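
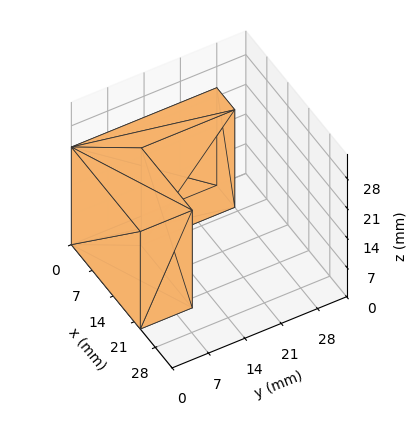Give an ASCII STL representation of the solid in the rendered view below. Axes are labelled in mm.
Reading the render: the shape is an L-shaped prism: outer 23 × 28 mm, arm thicknesses ≈ 10 mm (horizontal) and 6 mm (vertical), extruded 23 mm in z (dimensions read to the nearest mm from the axis ticks). For the STL, each face is triangulated and given an outward normal.

solid part
  facet normal 0.0000 0.0000 -1.0000
    outer loop
      vertex 23.00 10.00 0.00
      vertex 23.00 0.00 0.00
      vertex 0.00 0.00 0.00
    endloop
  endfacet
  facet normal 0.0000 0.0000 -1.0000
    outer loop
      vertex 6.00 10.00 0.00
      vertex 23.00 10.00 0.00
      vertex 0.00 0.00 0.00
    endloop
  endfacet
  facet normal 0.0000 0.0000 -1.0000
    outer loop
      vertex 6.00 28.00 0.00
      vertex 6.00 10.00 0.00
      vertex 0.00 0.00 0.00
    endloop
  endfacet
  facet normal 0.0000 0.0000 -1.0000
    outer loop
      vertex 0.00 28.00 0.00
      vertex 6.00 28.00 0.00
      vertex 0.00 0.00 0.00
    endloop
  endfacet
  facet normal 0.0000 0.0000 1.0000
    outer loop
      vertex 0.00 0.00 23.00
      vertex 23.00 0.00 23.00
      vertex 23.00 10.00 23.00
    endloop
  endfacet
  facet normal 0.0000 0.0000 1.0000
    outer loop
      vertex 0.00 0.00 23.00
      vertex 23.00 10.00 23.00
      vertex 6.00 10.00 23.00
    endloop
  endfacet
  facet normal 0.0000 0.0000 1.0000
    outer loop
      vertex 0.00 0.00 23.00
      vertex 6.00 10.00 23.00
      vertex 6.00 28.00 23.00
    endloop
  endfacet
  facet normal 0.0000 0.0000 1.0000
    outer loop
      vertex 0.00 0.00 23.00
      vertex 6.00 28.00 23.00
      vertex 0.00 28.00 23.00
    endloop
  endfacet
  facet normal 0.0000 -1.0000 0.0000
    outer loop
      vertex 0.00 0.00 0.00
      vertex 23.00 0.00 0.00
      vertex 23.00 0.00 23.00
    endloop
  endfacet
  facet normal 0.0000 -1.0000 0.0000
    outer loop
      vertex 0.00 0.00 0.00
      vertex 23.00 0.00 23.00
      vertex 0.00 0.00 23.00
    endloop
  endfacet
  facet normal 1.0000 0.0000 0.0000
    outer loop
      vertex 23.00 0.00 0.00
      vertex 23.00 10.00 0.00
      vertex 23.00 10.00 23.00
    endloop
  endfacet
  facet normal 1.0000 0.0000 0.0000
    outer loop
      vertex 23.00 0.00 0.00
      vertex 23.00 10.00 23.00
      vertex 23.00 0.00 23.00
    endloop
  endfacet
  facet normal 0.0000 1.0000 0.0000
    outer loop
      vertex 23.00 10.00 0.00
      vertex 6.00 10.00 0.00
      vertex 6.00 10.00 23.00
    endloop
  endfacet
  facet normal 0.0000 1.0000 0.0000
    outer loop
      vertex 23.00 10.00 0.00
      vertex 6.00 10.00 23.00
      vertex 23.00 10.00 23.00
    endloop
  endfacet
  facet normal 1.0000 0.0000 0.0000
    outer loop
      vertex 6.00 10.00 0.00
      vertex 6.00 28.00 0.00
      vertex 6.00 28.00 23.00
    endloop
  endfacet
  facet normal 1.0000 0.0000 0.0000
    outer loop
      vertex 6.00 10.00 0.00
      vertex 6.00 28.00 23.00
      vertex 6.00 10.00 23.00
    endloop
  endfacet
  facet normal 0.0000 1.0000 0.0000
    outer loop
      vertex 6.00 28.00 0.00
      vertex 0.00 28.00 0.00
      vertex 0.00 28.00 23.00
    endloop
  endfacet
  facet normal 0.0000 1.0000 0.0000
    outer loop
      vertex 6.00 28.00 0.00
      vertex 0.00 28.00 23.00
      vertex 6.00 28.00 23.00
    endloop
  endfacet
  facet normal -1.0000 0.0000 0.0000
    outer loop
      vertex 0.00 28.00 0.00
      vertex 0.00 0.00 0.00
      vertex 0.00 0.00 23.00
    endloop
  endfacet
  facet normal -1.0000 0.0000 0.0000
    outer loop
      vertex 0.00 28.00 0.00
      vertex 0.00 0.00 23.00
      vertex 0.00 28.00 23.00
    endloop
  endfacet
endsolid part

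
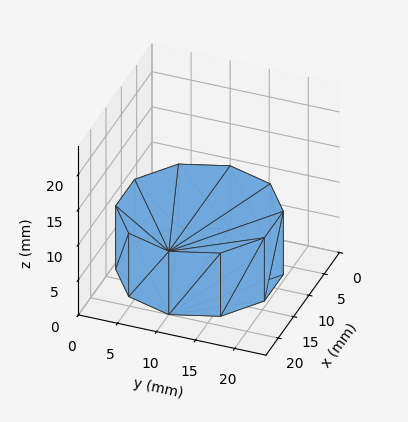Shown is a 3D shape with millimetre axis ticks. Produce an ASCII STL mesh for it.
Reading the render: the shape is a regular 10-sided prism (a cylinder approximated with 10 flat sides), circumscribed radius ≈ 10 mm, height ≈ 9 mm (dimensions read to the nearest mm from the axis ticks). For the STL, each face is triangulated and given an outward normal.

solid part
  facet normal 0.0000 0.0000 -1.0000
    outer loop
      vertex 13.090 19.511 0.000
      vertex 18.090 15.878 0.000
      vertex 20.000 10.000 0.000
    endloop
  endfacet
  facet normal 0.0000 0.0000 -1.0000
    outer loop
      vertex 6.910 19.511 0.000
      vertex 13.090 19.511 0.000
      vertex 20.000 10.000 0.000
    endloop
  endfacet
  facet normal 0.0000 0.0000 -1.0000
    outer loop
      vertex 1.910 15.878 0.000
      vertex 6.910 19.511 0.000
      vertex 20.000 10.000 0.000
    endloop
  endfacet
  facet normal 0.0000 0.0000 -1.0000
    outer loop
      vertex 0.000 10.000 0.000
      vertex 1.910 15.878 0.000
      vertex 20.000 10.000 0.000
    endloop
  endfacet
  facet normal 0.0000 0.0000 -1.0000
    outer loop
      vertex 1.910 4.122 0.000
      vertex 0.000 10.000 0.000
      vertex 20.000 10.000 0.000
    endloop
  endfacet
  facet normal 0.0000 0.0000 -1.0000
    outer loop
      vertex 6.910 0.489 0.000
      vertex 1.910 4.122 0.000
      vertex 20.000 10.000 0.000
    endloop
  endfacet
  facet normal 0.0000 0.0000 -1.0000
    outer loop
      vertex 13.090 0.489 0.000
      vertex 6.910 0.489 0.000
      vertex 20.000 10.000 0.000
    endloop
  endfacet
  facet normal 0.0000 0.0000 -1.0000
    outer loop
      vertex 18.090 4.122 0.000
      vertex 13.090 0.489 0.000
      vertex 20.000 10.000 0.000
    endloop
  endfacet
  facet normal 0.0000 0.0000 1.0000
    outer loop
      vertex 20.000 10.000 9.000
      vertex 18.090 15.878 9.000
      vertex 13.090 19.511 9.000
    endloop
  endfacet
  facet normal 0.0000 0.0000 1.0000
    outer loop
      vertex 20.000 10.000 9.000
      vertex 13.090 19.511 9.000
      vertex 6.910 19.511 9.000
    endloop
  endfacet
  facet normal 0.0000 0.0000 1.0000
    outer loop
      vertex 20.000 10.000 9.000
      vertex 6.910 19.511 9.000
      vertex 1.910 15.878 9.000
    endloop
  endfacet
  facet normal 0.0000 0.0000 1.0000
    outer loop
      vertex 20.000 10.000 9.000
      vertex 1.910 15.878 9.000
      vertex 0.000 10.000 9.000
    endloop
  endfacet
  facet normal 0.0000 0.0000 1.0000
    outer loop
      vertex 20.000 10.000 9.000
      vertex 0.000 10.000 9.000
      vertex 1.910 4.122 9.000
    endloop
  endfacet
  facet normal 0.0000 0.0000 1.0000
    outer loop
      vertex 20.000 10.000 9.000
      vertex 1.910 4.122 9.000
      vertex 6.910 0.489 9.000
    endloop
  endfacet
  facet normal 0.0000 0.0000 1.0000
    outer loop
      vertex 20.000 10.000 9.000
      vertex 6.910 0.489 9.000
      vertex 13.090 0.489 9.000
    endloop
  endfacet
  facet normal 0.0000 0.0000 1.0000
    outer loop
      vertex 20.000 10.000 9.000
      vertex 13.090 0.489 9.000
      vertex 18.090 4.122 9.000
    endloop
  endfacet
  facet normal 0.9511 0.3090 0.0000
    outer loop
      vertex 20.000 10.000 0.000
      vertex 18.090 15.878 0.000
      vertex 18.090 15.878 9.000
    endloop
  endfacet
  facet normal 0.9511 0.3090 0.0000
    outer loop
      vertex 20.000 10.000 0.000
      vertex 18.090 15.878 9.000
      vertex 20.000 10.000 9.000
    endloop
  endfacet
  facet normal 0.5878 0.8090 0.0000
    outer loop
      vertex 18.090 15.878 0.000
      vertex 13.090 19.511 0.000
      vertex 13.090 19.511 9.000
    endloop
  endfacet
  facet normal 0.5878 0.8090 0.0000
    outer loop
      vertex 18.090 15.878 0.000
      vertex 13.090 19.511 9.000
      vertex 18.090 15.878 9.000
    endloop
  endfacet
  facet normal 0.0000 1.0000 0.0000
    outer loop
      vertex 13.090 19.511 0.000
      vertex 6.910 19.511 0.000
      vertex 6.910 19.511 9.000
    endloop
  endfacet
  facet normal 0.0000 1.0000 0.0000
    outer loop
      vertex 13.090 19.511 0.000
      vertex 6.910 19.511 9.000
      vertex 13.090 19.511 9.000
    endloop
  endfacet
  facet normal -0.5878 0.8090 0.0000
    outer loop
      vertex 6.910 19.511 0.000
      vertex 1.910 15.878 0.000
      vertex 1.910 15.878 9.000
    endloop
  endfacet
  facet normal -0.5878 0.8090 0.0000
    outer loop
      vertex 6.910 19.511 0.000
      vertex 1.910 15.878 9.000
      vertex 6.910 19.511 9.000
    endloop
  endfacet
  facet normal -0.9511 0.3090 0.0000
    outer loop
      vertex 1.910 15.878 0.000
      vertex 0.000 10.000 0.000
      vertex 0.000 10.000 9.000
    endloop
  endfacet
  facet normal -0.9511 0.3090 0.0000
    outer loop
      vertex 1.910 15.878 0.000
      vertex 0.000 10.000 9.000
      vertex 1.910 15.878 9.000
    endloop
  endfacet
  facet normal -0.9511 -0.3090 0.0000
    outer loop
      vertex 0.000 10.000 0.000
      vertex 1.910 4.122 0.000
      vertex 1.910 4.122 9.000
    endloop
  endfacet
  facet normal -0.9511 -0.3090 0.0000
    outer loop
      vertex 0.000 10.000 0.000
      vertex 1.910 4.122 9.000
      vertex 0.000 10.000 9.000
    endloop
  endfacet
  facet normal -0.5878 -0.8090 0.0000
    outer loop
      vertex 1.910 4.122 0.000
      vertex 6.910 0.489 0.000
      vertex 6.910 0.489 9.000
    endloop
  endfacet
  facet normal -0.5878 -0.8090 0.0000
    outer loop
      vertex 1.910 4.122 0.000
      vertex 6.910 0.489 9.000
      vertex 1.910 4.122 9.000
    endloop
  endfacet
  facet normal 0.0000 -1.0000 0.0000
    outer loop
      vertex 6.910 0.489 0.000
      vertex 13.090 0.489 0.000
      vertex 13.090 0.489 9.000
    endloop
  endfacet
  facet normal 0.0000 -1.0000 0.0000
    outer loop
      vertex 6.910 0.489 0.000
      vertex 13.090 0.489 9.000
      vertex 6.910 0.489 9.000
    endloop
  endfacet
  facet normal 0.5878 -0.8090 0.0000
    outer loop
      vertex 13.090 0.489 0.000
      vertex 18.090 4.122 0.000
      vertex 18.090 4.122 9.000
    endloop
  endfacet
  facet normal 0.5878 -0.8090 0.0000
    outer loop
      vertex 13.090 0.489 0.000
      vertex 18.090 4.122 9.000
      vertex 13.090 0.489 9.000
    endloop
  endfacet
  facet normal 0.9511 -0.3090 0.0000
    outer loop
      vertex 18.090 4.122 0.000
      vertex 20.000 10.000 0.000
      vertex 20.000 10.000 9.000
    endloop
  endfacet
  facet normal 0.9511 -0.3090 0.0000
    outer loop
      vertex 18.090 4.122 0.000
      vertex 20.000 10.000 9.000
      vertex 18.090 4.122 9.000
    endloop
  endfacet
endsolid part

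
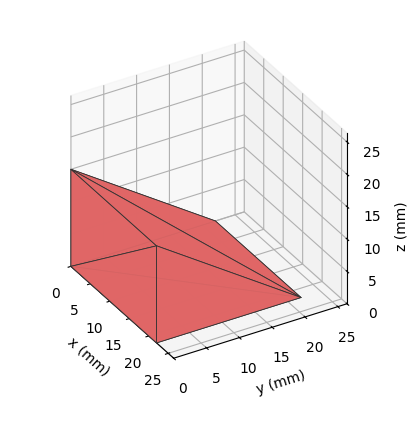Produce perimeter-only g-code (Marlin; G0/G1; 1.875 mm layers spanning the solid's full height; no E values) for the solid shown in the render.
Reading the render: the shape is a wedge (ramp): 22 × 22 mm base, rising to 15 mm along the y=0 edge and sloping linearly to z=0 at y=22 (dimensions read to the nearest mm from the axis ticks). For the g-code, the solid's height is divided into equal slices at the stated Δz and each level perimeter traced with G1 moves after a G0 lift.

; perimeter-only toolpath
G21 ; units = mm
G90 ; absolute positioning
G28 ; home
; layer 1
G0 Z1.875
G0 X0.000 Y0.000
G1 X22.000 Y0.000
G1 X22.000 Y19.250
G1 X0.000 Y19.250
G1 X0.000 Y0.000
; layer 2
G0 Z3.750
G0 X0.000 Y0.000
G1 X22.000 Y0.000
G1 X22.000 Y16.500
G1 X0.000 Y16.500
G1 X0.000 Y0.000
; layer 3
G0 Z5.625
G0 X0.000 Y0.000
G1 X22.000 Y0.000
G1 X22.000 Y13.750
G1 X0.000 Y13.750
G1 X0.000 Y0.000
; layer 4
G0 Z7.500
G0 X0.000 Y0.000
G1 X22.000 Y0.000
G1 X22.000 Y11.000
G1 X0.000 Y11.000
G1 X0.000 Y0.000
; layer 5
G0 Z9.375
G0 X0.000 Y0.000
G1 X22.000 Y0.000
G1 X22.000 Y8.250
G1 X0.000 Y8.250
G1 X0.000 Y0.000
; layer 6
G0 Z11.250
G0 X0.000 Y0.000
G1 X22.000 Y0.000
G1 X22.000 Y5.500
G1 X0.000 Y5.500
G1 X0.000 Y0.000
; layer 7
G0 Z13.125
G0 X0.000 Y0.000
G1 X22.000 Y0.000
G1 X22.000 Y2.750
G1 X0.000 Y2.750
G1 X0.000 Y0.000
M2 ; end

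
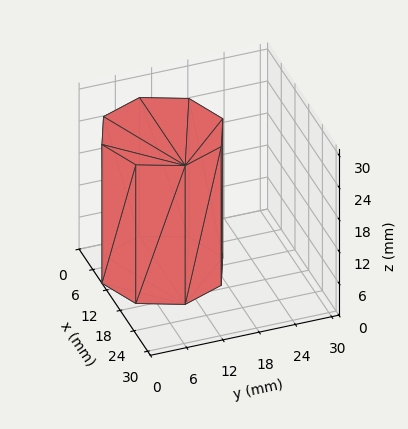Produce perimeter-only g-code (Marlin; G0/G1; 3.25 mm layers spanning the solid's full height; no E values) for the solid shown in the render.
Reading the render: the shape is a regular 8-sided prism (a cylinder approximated with 8 flat sides), circumscribed radius ≈ 10 mm, height ≈ 26 mm (dimensions read to the nearest mm from the axis ticks). For the g-code, the solid's height is divided into equal slices at the stated Δz and each level perimeter traced with G1 moves after a G0 lift.

; perimeter-only toolpath
G21 ; units = mm
G90 ; absolute positioning
G28 ; home
; layer 1
G0 Z3.25
G0 X20.00 Y10.00
G1 X17.07 Y17.07
G1 X10.00 Y20.00
G1 X2.93 Y17.07
G1 X0.00 Y10.00
G1 X2.93 Y2.93
G1 X10.00 Y0.00
G1 X17.07 Y2.93
G1 X20.00 Y10.00
; layer 2
G0 Z6.50
G0 X20.00 Y10.00
G1 X17.07 Y17.07
G1 X10.00 Y20.00
G1 X2.93 Y17.07
G1 X0.00 Y10.00
G1 X2.93 Y2.93
G1 X10.00 Y0.00
G1 X17.07 Y2.93
G1 X20.00 Y10.00
; layer 3
G0 Z9.75
G0 X20.00 Y10.00
G1 X17.07 Y17.07
G1 X10.00 Y20.00
G1 X2.93 Y17.07
G1 X0.00 Y10.00
G1 X2.93 Y2.93
G1 X10.00 Y0.00
G1 X17.07 Y2.93
G1 X20.00 Y10.00
; layer 4
G0 Z13.00
G0 X20.00 Y10.00
G1 X17.07 Y17.07
G1 X10.00 Y20.00
G1 X2.93 Y17.07
G1 X0.00 Y10.00
G1 X2.93 Y2.93
G1 X10.00 Y0.00
G1 X17.07 Y2.93
G1 X20.00 Y10.00
; layer 5
G0 Z16.25
G0 X20.00 Y10.00
G1 X17.07 Y17.07
G1 X10.00 Y20.00
G1 X2.93 Y17.07
G1 X0.00 Y10.00
G1 X2.93 Y2.93
G1 X10.00 Y0.00
G1 X17.07 Y2.93
G1 X20.00 Y10.00
; layer 6
G0 Z19.50
G0 X20.00 Y10.00
G1 X17.07 Y17.07
G1 X10.00 Y20.00
G1 X2.93 Y17.07
G1 X0.00 Y10.00
G1 X2.93 Y2.93
G1 X10.00 Y0.00
G1 X17.07 Y2.93
G1 X20.00 Y10.00
; layer 7
G0 Z22.75
G0 X20.00 Y10.00
G1 X17.07 Y17.07
G1 X10.00 Y20.00
G1 X2.93 Y17.07
G1 X0.00 Y10.00
G1 X2.93 Y2.93
G1 X10.00 Y0.00
G1 X17.07 Y2.93
G1 X20.00 Y10.00
; layer 8
G0 Z26.00
G0 X20.00 Y10.00
G1 X17.07 Y17.07
G1 X10.00 Y20.00
G1 X2.93 Y17.07
G1 X0.00 Y10.00
G1 X2.93 Y2.93
G1 X10.00 Y0.00
G1 X17.07 Y2.93
G1 X20.00 Y10.00
M2 ; end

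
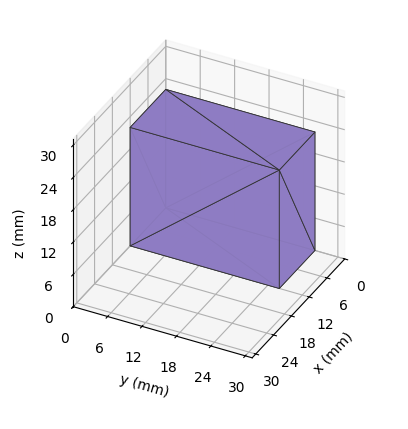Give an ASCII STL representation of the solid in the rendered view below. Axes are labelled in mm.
Reading the render: the shape is a rectangular box, roughly 12 × 26 mm footprint and 22 mm tall (dimensions read to the nearest mm from the axis ticks). For the STL, each face is triangulated and given an outward normal.

solid part
  facet normal 0.0000 0.0000 -1.0000
    outer loop
      vertex 12.000 26.000 0.000
      vertex 12.000 0.000 0.000
      vertex 0.000 0.000 0.000
    endloop
  endfacet
  facet normal 0.0000 0.0000 -1.0000
    outer loop
      vertex 0.000 26.000 0.000
      vertex 12.000 26.000 0.000
      vertex 0.000 0.000 0.000
    endloop
  endfacet
  facet normal 0.0000 0.0000 1.0000
    outer loop
      vertex 0.000 0.000 22.000
      vertex 12.000 0.000 22.000
      vertex 12.000 26.000 22.000
    endloop
  endfacet
  facet normal 0.0000 0.0000 1.0000
    outer loop
      vertex 0.000 0.000 22.000
      vertex 12.000 26.000 22.000
      vertex 0.000 26.000 22.000
    endloop
  endfacet
  facet normal 0.0000 -1.0000 0.0000
    outer loop
      vertex 0.000 0.000 0.000
      vertex 12.000 0.000 0.000
      vertex 12.000 0.000 22.000
    endloop
  endfacet
  facet normal 0.0000 -1.0000 0.0000
    outer loop
      vertex 0.000 0.000 0.000
      vertex 12.000 0.000 22.000
      vertex 0.000 0.000 22.000
    endloop
  endfacet
  facet normal 0.0000 1.0000 0.0000
    outer loop
      vertex 12.000 26.000 22.000
      vertex 12.000 26.000 0.000
      vertex 0.000 26.000 0.000
    endloop
  endfacet
  facet normal 0.0000 1.0000 0.0000
    outer loop
      vertex 0.000 26.000 22.000
      vertex 12.000 26.000 22.000
      vertex 0.000 26.000 0.000
    endloop
  endfacet
  facet normal -1.0000 0.0000 0.0000
    outer loop
      vertex 0.000 26.000 22.000
      vertex 0.000 26.000 0.000
      vertex 0.000 0.000 0.000
    endloop
  endfacet
  facet normal -1.0000 0.0000 0.0000
    outer loop
      vertex 0.000 0.000 22.000
      vertex 0.000 26.000 22.000
      vertex 0.000 0.000 0.000
    endloop
  endfacet
  facet normal 1.0000 0.0000 0.0000
    outer loop
      vertex 12.000 0.000 0.000
      vertex 12.000 26.000 0.000
      vertex 12.000 26.000 22.000
    endloop
  endfacet
  facet normal 1.0000 0.0000 0.0000
    outer loop
      vertex 12.000 0.000 0.000
      vertex 12.000 26.000 22.000
      vertex 12.000 0.000 22.000
    endloop
  endfacet
endsolid part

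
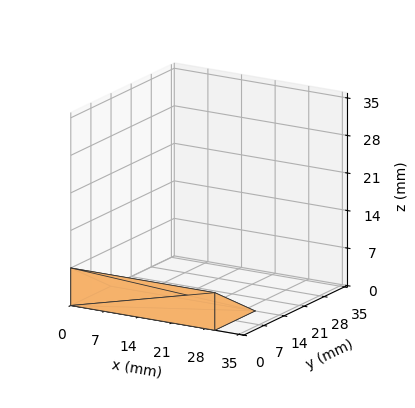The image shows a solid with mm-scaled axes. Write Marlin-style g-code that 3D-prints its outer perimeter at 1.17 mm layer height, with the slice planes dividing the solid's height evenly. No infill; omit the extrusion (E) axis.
Reading the render: the shape is a wedge (ramp): 30 × 14 mm base, rising to 7 mm along the y=0 edge and sloping linearly to z=0 at y=14 (dimensions read to the nearest mm from the axis ticks). For the g-code, the solid's height is divided into equal slices at the stated Δz and each level perimeter traced with G1 moves after a G0 lift.

; perimeter-only toolpath
G21 ; units = mm
G90 ; absolute positioning
G28 ; home
; layer 1
G0 Z1.17
G0 X0.00 Y0.00
G1 X30.00 Y0.00
G1 X30.00 Y11.67
G1 X0.00 Y11.67
G1 X0.00 Y0.00
; layer 2
G0 Z2.33
G0 X0.00 Y0.00
G1 X30.00 Y0.00
G1 X30.00 Y9.33
G1 X0.00 Y9.33
G1 X0.00 Y0.00
; layer 3
G0 Z3.50
G0 X0.00 Y0.00
G1 X30.00 Y0.00
G1 X30.00 Y7.00
G1 X0.00 Y7.00
G1 X0.00 Y0.00
; layer 4
G0 Z4.67
G0 X0.00 Y0.00
G1 X30.00 Y0.00
G1 X30.00 Y4.67
G1 X0.00 Y4.67
G1 X0.00 Y0.00
; layer 5
G0 Z5.83
G0 X0.00 Y0.00
G1 X30.00 Y0.00
G1 X30.00 Y2.33
G1 X0.00 Y2.33
G1 X0.00 Y0.00
M2 ; end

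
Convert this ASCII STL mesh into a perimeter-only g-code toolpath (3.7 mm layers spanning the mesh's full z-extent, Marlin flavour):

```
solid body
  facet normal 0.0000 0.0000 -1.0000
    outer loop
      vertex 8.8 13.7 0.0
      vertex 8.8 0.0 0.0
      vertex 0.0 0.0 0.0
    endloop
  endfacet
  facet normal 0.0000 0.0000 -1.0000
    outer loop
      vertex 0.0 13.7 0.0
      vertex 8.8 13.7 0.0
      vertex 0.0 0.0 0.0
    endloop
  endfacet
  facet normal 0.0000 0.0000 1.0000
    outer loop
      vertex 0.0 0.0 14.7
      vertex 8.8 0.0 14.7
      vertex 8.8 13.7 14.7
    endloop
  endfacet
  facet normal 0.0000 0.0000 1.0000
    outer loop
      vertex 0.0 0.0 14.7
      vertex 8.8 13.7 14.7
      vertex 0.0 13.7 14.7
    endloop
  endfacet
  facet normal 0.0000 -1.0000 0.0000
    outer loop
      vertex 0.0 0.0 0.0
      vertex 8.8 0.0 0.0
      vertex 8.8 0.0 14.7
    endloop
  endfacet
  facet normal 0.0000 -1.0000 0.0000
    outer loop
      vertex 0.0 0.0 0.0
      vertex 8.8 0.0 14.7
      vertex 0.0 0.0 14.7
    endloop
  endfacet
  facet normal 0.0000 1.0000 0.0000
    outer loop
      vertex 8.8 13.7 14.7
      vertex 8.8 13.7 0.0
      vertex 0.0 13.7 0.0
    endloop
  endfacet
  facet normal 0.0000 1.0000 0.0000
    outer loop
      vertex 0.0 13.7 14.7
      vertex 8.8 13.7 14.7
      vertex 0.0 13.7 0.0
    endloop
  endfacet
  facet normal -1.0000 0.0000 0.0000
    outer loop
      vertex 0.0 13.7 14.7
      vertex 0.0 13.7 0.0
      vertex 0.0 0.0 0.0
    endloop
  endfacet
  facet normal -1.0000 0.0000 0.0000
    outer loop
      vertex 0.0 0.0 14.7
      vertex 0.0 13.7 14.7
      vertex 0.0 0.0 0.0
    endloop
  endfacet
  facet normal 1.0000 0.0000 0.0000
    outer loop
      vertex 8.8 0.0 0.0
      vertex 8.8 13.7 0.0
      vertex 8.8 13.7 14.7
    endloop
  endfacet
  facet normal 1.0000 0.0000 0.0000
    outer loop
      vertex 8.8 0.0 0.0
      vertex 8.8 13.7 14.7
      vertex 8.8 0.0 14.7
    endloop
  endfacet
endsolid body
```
; perimeter-only toolpath
G21 ; units = mm
G90 ; absolute positioning
G28 ; home
; layer 1
G0 Z3.7
G0 X0.0 Y0.0
G1 X8.8 Y0.0
G1 X8.8 Y13.7
G1 X0.0 Y13.7
G1 X0.0 Y0.0
; layer 2
G0 Z7.3
G0 X0.0 Y0.0
G1 X8.8 Y0.0
G1 X8.8 Y13.7
G1 X0.0 Y13.7
G1 X0.0 Y0.0
; layer 3
G0 Z11.0
G0 X0.0 Y0.0
G1 X8.8 Y0.0
G1 X8.8 Y13.7
G1 X0.0 Y13.7
G1 X0.0 Y0.0
; layer 4
G0 Z14.7
G0 X0.0 Y0.0
G1 X8.8 Y0.0
G1 X8.8 Y13.7
G1 X0.0 Y13.7
G1 X0.0 Y0.0
M2 ; end

The solid is a rectangular box, roughly 8.8 × 13.7 mm footprint and 14.7 mm tall. Slicing at Δz = 3.7 mm — 4 equal slices spanning the solid's height, so layer i sits at z = i·h/4 — gives 4 non-empty perimeters. Each is a 4-segment closed polygon; G0 lifts to the layer z and rapids to the start vertex, then G1 traces the edges.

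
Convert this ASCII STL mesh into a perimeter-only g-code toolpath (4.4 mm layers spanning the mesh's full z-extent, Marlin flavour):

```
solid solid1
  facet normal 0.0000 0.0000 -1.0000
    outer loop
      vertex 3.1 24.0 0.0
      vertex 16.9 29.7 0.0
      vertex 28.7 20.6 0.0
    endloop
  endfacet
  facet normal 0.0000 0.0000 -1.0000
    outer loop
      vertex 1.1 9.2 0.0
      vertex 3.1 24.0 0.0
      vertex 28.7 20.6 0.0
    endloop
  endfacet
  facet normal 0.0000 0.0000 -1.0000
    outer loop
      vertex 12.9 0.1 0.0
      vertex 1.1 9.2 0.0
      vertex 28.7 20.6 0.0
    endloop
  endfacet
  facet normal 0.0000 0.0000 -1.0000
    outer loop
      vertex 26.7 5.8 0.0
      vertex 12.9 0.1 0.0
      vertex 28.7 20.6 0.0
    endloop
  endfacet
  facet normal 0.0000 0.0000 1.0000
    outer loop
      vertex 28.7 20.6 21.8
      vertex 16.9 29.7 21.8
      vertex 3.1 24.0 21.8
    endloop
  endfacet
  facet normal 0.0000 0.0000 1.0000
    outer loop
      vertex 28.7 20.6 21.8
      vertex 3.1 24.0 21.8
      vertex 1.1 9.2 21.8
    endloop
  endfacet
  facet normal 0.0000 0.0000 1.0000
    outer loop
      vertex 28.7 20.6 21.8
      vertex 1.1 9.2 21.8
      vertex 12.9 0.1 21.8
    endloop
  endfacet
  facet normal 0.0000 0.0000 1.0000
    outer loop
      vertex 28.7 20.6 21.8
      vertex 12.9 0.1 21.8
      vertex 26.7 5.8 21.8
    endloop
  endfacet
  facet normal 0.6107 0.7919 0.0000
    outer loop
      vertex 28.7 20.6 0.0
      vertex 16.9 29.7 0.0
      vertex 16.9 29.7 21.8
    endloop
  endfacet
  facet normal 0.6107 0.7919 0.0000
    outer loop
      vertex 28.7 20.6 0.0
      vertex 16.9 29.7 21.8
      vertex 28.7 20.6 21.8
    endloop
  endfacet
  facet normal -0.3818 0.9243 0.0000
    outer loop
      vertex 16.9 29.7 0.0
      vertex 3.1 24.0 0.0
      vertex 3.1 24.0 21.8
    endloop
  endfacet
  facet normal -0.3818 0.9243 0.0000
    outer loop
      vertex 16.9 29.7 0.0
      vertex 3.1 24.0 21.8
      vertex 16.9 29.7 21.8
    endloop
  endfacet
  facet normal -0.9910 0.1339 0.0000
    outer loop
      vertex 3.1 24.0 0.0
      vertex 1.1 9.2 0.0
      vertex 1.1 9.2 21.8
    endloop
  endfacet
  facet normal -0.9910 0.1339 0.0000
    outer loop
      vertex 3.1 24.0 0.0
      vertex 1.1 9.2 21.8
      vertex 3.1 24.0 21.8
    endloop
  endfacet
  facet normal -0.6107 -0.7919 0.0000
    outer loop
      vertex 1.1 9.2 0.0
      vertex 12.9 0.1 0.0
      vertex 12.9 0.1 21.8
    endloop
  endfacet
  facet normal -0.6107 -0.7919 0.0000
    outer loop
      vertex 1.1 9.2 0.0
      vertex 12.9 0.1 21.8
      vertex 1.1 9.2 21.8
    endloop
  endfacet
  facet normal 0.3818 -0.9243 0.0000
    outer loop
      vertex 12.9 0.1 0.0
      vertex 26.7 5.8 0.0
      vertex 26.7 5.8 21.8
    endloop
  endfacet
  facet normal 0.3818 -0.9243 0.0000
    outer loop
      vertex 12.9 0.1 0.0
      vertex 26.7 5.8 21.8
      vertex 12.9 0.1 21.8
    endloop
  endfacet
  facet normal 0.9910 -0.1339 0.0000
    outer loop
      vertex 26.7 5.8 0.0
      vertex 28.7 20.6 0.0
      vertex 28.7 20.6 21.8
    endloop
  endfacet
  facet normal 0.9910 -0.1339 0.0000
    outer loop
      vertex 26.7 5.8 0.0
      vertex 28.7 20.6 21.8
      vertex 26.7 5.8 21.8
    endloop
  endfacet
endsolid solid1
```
; perimeter-only toolpath
G21 ; units = mm
G90 ; absolute positioning
G28 ; home
; layer 1
G0 Z4.4
G0 X28.7 Y20.6
G1 X16.9 Y29.7
G1 X3.1 Y24.0
G1 X1.1 Y9.2
G1 X12.9 Y0.1
G1 X26.7 Y5.8
G1 X28.7 Y20.6
; layer 2
G0 Z8.7
G0 X28.7 Y20.6
G1 X16.9 Y29.7
G1 X3.1 Y24.0
G1 X1.1 Y9.2
G1 X12.9 Y0.1
G1 X26.7 Y5.8
G1 X28.7 Y20.6
; layer 3
G0 Z13.1
G0 X28.7 Y20.6
G1 X16.9 Y29.7
G1 X3.1 Y24.0
G1 X1.1 Y9.2
G1 X12.9 Y0.1
G1 X26.7 Y5.8
G1 X28.7 Y20.6
; layer 4
G0 Z17.4
G0 X28.7 Y20.6
G1 X16.9 Y29.7
G1 X3.1 Y24.0
G1 X1.1 Y9.2
G1 X12.9 Y0.1
G1 X26.7 Y5.8
G1 X28.7 Y20.6
; layer 5
G0 Z21.8
G0 X28.7 Y20.6
G1 X16.9 Y29.7
G1 X3.1 Y24.0
G1 X1.1 Y9.2
G1 X12.9 Y0.1
G1 X26.7 Y5.8
G1 X28.7 Y20.6
M2 ; end

The solid is a regular 6-sided prism (a cylinder approximated with 6 flat sides), circumscribed radius ≈ 14.9 mm, height ≈ 21.8 mm. Slicing at Δz = 4.4 mm — 5 equal slices spanning the solid's height, so layer i sits at z = i·h/5 — gives 5 non-empty perimeters. Each is a 6-segment closed polygon; G0 lifts to the layer z and rapids to the start vertex, then G1 traces the edges.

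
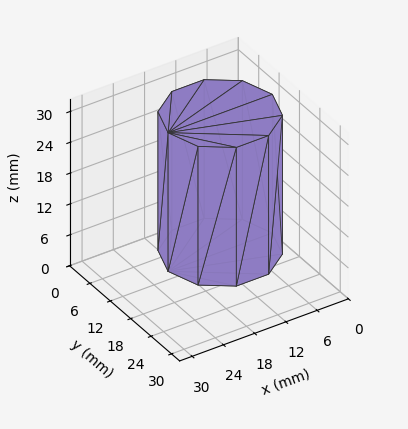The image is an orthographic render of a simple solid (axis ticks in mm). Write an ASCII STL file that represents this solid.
Reading the render: the shape is a regular 10-sided prism (a cylinder approximated with 10 flat sides), circumscribed radius ≈ 10 mm, height ≈ 27 mm (dimensions read to the nearest mm from the axis ticks). For the STL, each face is triangulated and given an outward normal.

solid part
  facet normal 0.0000 0.0000 -1.0000
    outer loop
      vertex 13.1 19.5 0.0
      vertex 18.1 15.9 0.0
      vertex 20.0 10.0 0.0
    endloop
  endfacet
  facet normal 0.0000 0.0000 -1.0000
    outer loop
      vertex 6.9 19.5 0.0
      vertex 13.1 19.5 0.0
      vertex 20.0 10.0 0.0
    endloop
  endfacet
  facet normal 0.0000 0.0000 -1.0000
    outer loop
      vertex 1.9 15.9 0.0
      vertex 6.9 19.5 0.0
      vertex 20.0 10.0 0.0
    endloop
  endfacet
  facet normal 0.0000 0.0000 -1.0000
    outer loop
      vertex 0.0 10.0 0.0
      vertex 1.9 15.9 0.0
      vertex 20.0 10.0 0.0
    endloop
  endfacet
  facet normal 0.0000 0.0000 -1.0000
    outer loop
      vertex 1.9 4.1 0.0
      vertex 0.0 10.0 0.0
      vertex 20.0 10.0 0.0
    endloop
  endfacet
  facet normal 0.0000 0.0000 -1.0000
    outer loop
      vertex 6.9 0.5 0.0
      vertex 1.9 4.1 0.0
      vertex 20.0 10.0 0.0
    endloop
  endfacet
  facet normal 0.0000 0.0000 -1.0000
    outer loop
      vertex 13.1 0.5 0.0
      vertex 6.9 0.5 0.0
      vertex 20.0 10.0 0.0
    endloop
  endfacet
  facet normal 0.0000 0.0000 -1.0000
    outer loop
      vertex 18.1 4.1 0.0
      vertex 13.1 0.5 0.0
      vertex 20.0 10.0 0.0
    endloop
  endfacet
  facet normal 0.0000 0.0000 1.0000
    outer loop
      vertex 20.0 10.0 27.0
      vertex 18.1 15.9 27.0
      vertex 13.1 19.5 27.0
    endloop
  endfacet
  facet normal 0.0000 0.0000 1.0000
    outer loop
      vertex 20.0 10.0 27.0
      vertex 13.1 19.5 27.0
      vertex 6.9 19.5 27.0
    endloop
  endfacet
  facet normal 0.0000 0.0000 1.0000
    outer loop
      vertex 20.0 10.0 27.0
      vertex 6.9 19.5 27.0
      vertex 1.9 15.9 27.0
    endloop
  endfacet
  facet normal 0.0000 0.0000 1.0000
    outer loop
      vertex 20.0 10.0 27.0
      vertex 1.9 15.9 27.0
      vertex 0.0 10.0 27.0
    endloop
  endfacet
  facet normal 0.0000 0.0000 1.0000
    outer loop
      vertex 20.0 10.0 27.0
      vertex 0.0 10.0 27.0
      vertex 1.9 4.1 27.0
    endloop
  endfacet
  facet normal 0.0000 0.0000 1.0000
    outer loop
      vertex 20.0 10.0 27.0
      vertex 1.9 4.1 27.0
      vertex 6.9 0.5 27.0
    endloop
  endfacet
  facet normal 0.0000 0.0000 1.0000
    outer loop
      vertex 20.0 10.0 27.0
      vertex 6.9 0.5 27.0
      vertex 13.1 0.5 27.0
    endloop
  endfacet
  facet normal 0.0000 0.0000 1.0000
    outer loop
      vertex 20.0 10.0 27.0
      vertex 13.1 0.5 27.0
      vertex 18.1 4.1 27.0
    endloop
  endfacet
  facet normal 0.9519 0.3065 0.0000
    outer loop
      vertex 20.0 10.0 0.0
      vertex 18.1 15.9 0.0
      vertex 18.1 15.9 27.0
    endloop
  endfacet
  facet normal 0.9519 0.3065 0.0000
    outer loop
      vertex 20.0 10.0 0.0
      vertex 18.1 15.9 27.0
      vertex 20.0 10.0 27.0
    endloop
  endfacet
  facet normal 0.5843 0.8115 0.0000
    outer loop
      vertex 18.1 15.9 0.0
      vertex 13.1 19.5 0.0
      vertex 13.1 19.5 27.0
    endloop
  endfacet
  facet normal 0.5843 0.8115 0.0000
    outer loop
      vertex 18.1 15.9 0.0
      vertex 13.1 19.5 27.0
      vertex 18.1 15.9 27.0
    endloop
  endfacet
  facet normal 0.0000 1.0000 0.0000
    outer loop
      vertex 13.1 19.5 0.0
      vertex 6.9 19.5 0.0
      vertex 6.9 19.5 27.0
    endloop
  endfacet
  facet normal 0.0000 1.0000 0.0000
    outer loop
      vertex 13.1 19.5 0.0
      vertex 6.9 19.5 27.0
      vertex 13.1 19.5 27.0
    endloop
  endfacet
  facet normal -0.5843 0.8115 0.0000
    outer loop
      vertex 6.9 19.5 0.0
      vertex 1.9 15.9 0.0
      vertex 1.9 15.9 27.0
    endloop
  endfacet
  facet normal -0.5843 0.8115 0.0000
    outer loop
      vertex 6.9 19.5 0.0
      vertex 1.9 15.9 27.0
      vertex 6.9 19.5 27.0
    endloop
  endfacet
  facet normal -0.9519 0.3065 0.0000
    outer loop
      vertex 1.9 15.9 0.0
      vertex 0.0 10.0 0.0
      vertex 0.0 10.0 27.0
    endloop
  endfacet
  facet normal -0.9519 0.3065 0.0000
    outer loop
      vertex 1.9 15.9 0.0
      vertex 0.0 10.0 27.0
      vertex 1.9 15.9 27.0
    endloop
  endfacet
  facet normal -0.9519 -0.3065 0.0000
    outer loop
      vertex 0.0 10.0 0.0
      vertex 1.9 4.1 0.0
      vertex 1.9 4.1 27.0
    endloop
  endfacet
  facet normal -0.9519 -0.3065 0.0000
    outer loop
      vertex 0.0 10.0 0.0
      vertex 1.9 4.1 27.0
      vertex 0.0 10.0 27.0
    endloop
  endfacet
  facet normal -0.5843 -0.8115 0.0000
    outer loop
      vertex 1.9 4.1 0.0
      vertex 6.9 0.5 0.0
      vertex 6.9 0.5 27.0
    endloop
  endfacet
  facet normal -0.5843 -0.8115 0.0000
    outer loop
      vertex 1.9 4.1 0.0
      vertex 6.9 0.5 27.0
      vertex 1.9 4.1 27.0
    endloop
  endfacet
  facet normal 0.0000 -1.0000 0.0000
    outer loop
      vertex 6.9 0.5 0.0
      vertex 13.1 0.5 0.0
      vertex 13.1 0.5 27.0
    endloop
  endfacet
  facet normal 0.0000 -1.0000 0.0000
    outer loop
      vertex 6.9 0.5 0.0
      vertex 13.1 0.5 27.0
      vertex 6.9 0.5 27.0
    endloop
  endfacet
  facet normal 0.5843 -0.8115 0.0000
    outer loop
      vertex 13.1 0.5 0.0
      vertex 18.1 4.1 0.0
      vertex 18.1 4.1 27.0
    endloop
  endfacet
  facet normal 0.5843 -0.8115 0.0000
    outer loop
      vertex 13.1 0.5 0.0
      vertex 18.1 4.1 27.0
      vertex 13.1 0.5 27.0
    endloop
  endfacet
  facet normal 0.9519 -0.3065 0.0000
    outer loop
      vertex 18.1 4.1 0.0
      vertex 20.0 10.0 0.0
      vertex 20.0 10.0 27.0
    endloop
  endfacet
  facet normal 0.9519 -0.3065 0.0000
    outer loop
      vertex 18.1 4.1 0.0
      vertex 20.0 10.0 27.0
      vertex 18.1 4.1 27.0
    endloop
  endfacet
endsolid part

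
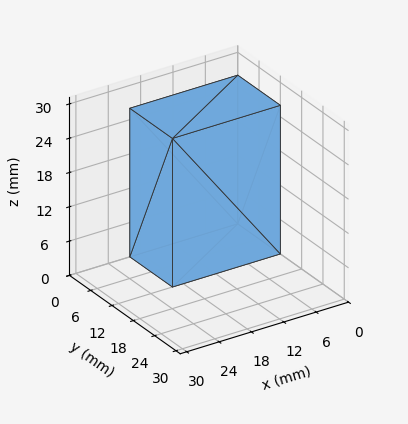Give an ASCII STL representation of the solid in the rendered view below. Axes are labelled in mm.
Reading the render: the shape is a rectangular box, roughly 20 × 12 mm footprint and 26 mm tall (dimensions read to the nearest mm from the axis ticks). For the STL, each face is triangulated and given an outward normal.

solid part
  facet normal 0.0000 0.0000 -1.0000
    outer loop
      vertex 20.000 12.000 0.000
      vertex 20.000 0.000 0.000
      vertex 0.000 0.000 0.000
    endloop
  endfacet
  facet normal 0.0000 0.0000 -1.0000
    outer loop
      vertex 0.000 12.000 0.000
      vertex 20.000 12.000 0.000
      vertex 0.000 0.000 0.000
    endloop
  endfacet
  facet normal 0.0000 0.0000 1.0000
    outer loop
      vertex 0.000 0.000 26.000
      vertex 20.000 0.000 26.000
      vertex 20.000 12.000 26.000
    endloop
  endfacet
  facet normal 0.0000 0.0000 1.0000
    outer loop
      vertex 0.000 0.000 26.000
      vertex 20.000 12.000 26.000
      vertex 0.000 12.000 26.000
    endloop
  endfacet
  facet normal 0.0000 -1.0000 0.0000
    outer loop
      vertex 0.000 0.000 0.000
      vertex 20.000 0.000 0.000
      vertex 20.000 0.000 26.000
    endloop
  endfacet
  facet normal 0.0000 -1.0000 0.0000
    outer loop
      vertex 0.000 0.000 0.000
      vertex 20.000 0.000 26.000
      vertex 0.000 0.000 26.000
    endloop
  endfacet
  facet normal 0.0000 1.0000 0.0000
    outer loop
      vertex 20.000 12.000 26.000
      vertex 20.000 12.000 0.000
      vertex 0.000 12.000 0.000
    endloop
  endfacet
  facet normal 0.0000 1.0000 0.0000
    outer loop
      vertex 0.000 12.000 26.000
      vertex 20.000 12.000 26.000
      vertex 0.000 12.000 0.000
    endloop
  endfacet
  facet normal -1.0000 0.0000 0.0000
    outer loop
      vertex 0.000 12.000 26.000
      vertex 0.000 12.000 0.000
      vertex 0.000 0.000 0.000
    endloop
  endfacet
  facet normal -1.0000 0.0000 0.0000
    outer loop
      vertex 0.000 0.000 26.000
      vertex 0.000 12.000 26.000
      vertex 0.000 0.000 0.000
    endloop
  endfacet
  facet normal 1.0000 0.0000 0.0000
    outer loop
      vertex 20.000 0.000 0.000
      vertex 20.000 12.000 0.000
      vertex 20.000 12.000 26.000
    endloop
  endfacet
  facet normal 1.0000 0.0000 0.0000
    outer loop
      vertex 20.000 0.000 0.000
      vertex 20.000 12.000 26.000
      vertex 20.000 0.000 26.000
    endloop
  endfacet
endsolid part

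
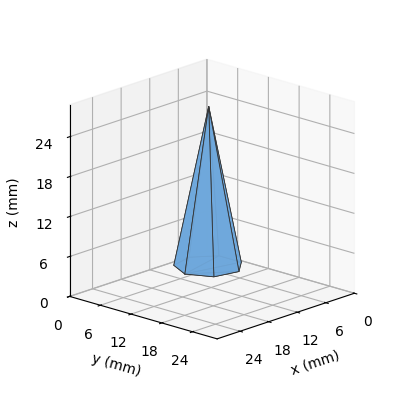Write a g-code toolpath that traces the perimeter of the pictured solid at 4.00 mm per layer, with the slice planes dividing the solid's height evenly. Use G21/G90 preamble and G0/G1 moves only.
Reading the render: the shape is a regular 7-sided pyramid, base circumscribed radius ≈ 5 mm, apex at z ≈ 24 mm (dimensions read to the nearest mm from the axis ticks). For the g-code, the solid's height is divided into equal slices at the stated Δz and each level perimeter traced with G1 moves after a G0 lift.

; perimeter-only toolpath
G21 ; units = mm
G90 ; absolute positioning
G28 ; home
; layer 1
G0 Z4.00
G0 X9.17 Y5.00
G1 X7.60 Y8.26
G1 X4.08 Y9.06
G1 X1.25 Y6.81
G1 X1.25 Y3.19
G1 X4.08 Y0.94
G1 X7.60 Y1.74
G1 X9.17 Y5.00
; layer 2
G0 Z8.00
G0 X8.33 Y5.00
G1 X7.08 Y7.61
G1 X4.26 Y8.25
G1 X2.00 Y6.45
G1 X2.00 Y3.55
G1 X4.26 Y1.75
G1 X7.08 Y2.39
G1 X8.33 Y5.00
; layer 3
G0 Z12.00
G0 X7.50 Y5.00
G1 X6.56 Y6.96
G1 X4.45 Y7.43
G1 X2.75 Y6.08
G1 X2.75 Y3.92
G1 X4.45 Y2.56
G1 X6.56 Y3.04
G1 X7.50 Y5.00
; layer 4
G0 Z16.00
G0 X6.67 Y5.00
G1 X6.04 Y6.30
G1 X4.63 Y6.62
G1 X3.50 Y5.72
G1 X3.50 Y4.28
G1 X4.63 Y3.38
G1 X6.04 Y3.70
G1 X6.67 Y5.00
; layer 5
G0 Z20.00
G0 X5.83 Y5.00
G1 X5.52 Y5.65
G1 X4.82 Y5.81
G1 X4.25 Y5.36
G1 X4.25 Y4.64
G1 X4.82 Y4.19
G1 X5.52 Y4.35
G1 X5.83 Y5.00
M2 ; end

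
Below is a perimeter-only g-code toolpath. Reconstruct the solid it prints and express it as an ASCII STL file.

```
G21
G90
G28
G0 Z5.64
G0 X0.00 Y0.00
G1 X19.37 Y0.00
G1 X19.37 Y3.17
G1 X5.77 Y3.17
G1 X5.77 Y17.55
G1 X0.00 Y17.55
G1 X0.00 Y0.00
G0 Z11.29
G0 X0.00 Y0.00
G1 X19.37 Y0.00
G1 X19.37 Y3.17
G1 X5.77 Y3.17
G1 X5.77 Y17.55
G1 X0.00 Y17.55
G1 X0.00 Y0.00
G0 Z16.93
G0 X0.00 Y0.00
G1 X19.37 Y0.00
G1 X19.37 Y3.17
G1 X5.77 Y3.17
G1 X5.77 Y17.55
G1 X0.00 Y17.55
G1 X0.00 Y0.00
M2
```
solid part
  facet normal 0.0000 0.0000 -1.0000
    outer loop
      vertex 19.37 3.17 0.00
      vertex 19.37 0.00 0.00
      vertex 0.00 0.00 0.00
    endloop
  endfacet
  facet normal 0.0000 0.0000 -1.0000
    outer loop
      vertex 5.77 3.17 0.00
      vertex 19.37 3.17 0.00
      vertex 0.00 0.00 0.00
    endloop
  endfacet
  facet normal 0.0000 0.0000 -1.0000
    outer loop
      vertex 5.77 17.55 0.00
      vertex 5.77 3.17 0.00
      vertex 0.00 0.00 0.00
    endloop
  endfacet
  facet normal 0.0000 0.0000 -1.0000
    outer loop
      vertex 0.00 17.55 0.00
      vertex 5.77 17.55 0.00
      vertex 0.00 0.00 0.00
    endloop
  endfacet
  facet normal 0.0000 0.0000 1.0000
    outer loop
      vertex 0.00 0.00 16.93
      vertex 19.37 0.00 16.93
      vertex 19.37 3.17 16.93
    endloop
  endfacet
  facet normal 0.0000 0.0000 1.0000
    outer loop
      vertex 0.00 0.00 16.93
      vertex 19.37 3.17 16.93
      vertex 5.77 3.17 16.93
    endloop
  endfacet
  facet normal 0.0000 0.0000 1.0000
    outer loop
      vertex 0.00 0.00 16.93
      vertex 5.77 3.17 16.93
      vertex 5.77 17.55 16.93
    endloop
  endfacet
  facet normal 0.0000 0.0000 1.0000
    outer loop
      vertex 0.00 0.00 16.93
      vertex 5.77 17.55 16.93
      vertex 0.00 17.55 16.93
    endloop
  endfacet
  facet normal 0.0000 -1.0000 0.0000
    outer loop
      vertex 0.00 0.00 0.00
      vertex 19.37 0.00 0.00
      vertex 19.37 0.00 16.93
    endloop
  endfacet
  facet normal 0.0000 -1.0000 0.0000
    outer loop
      vertex 0.00 0.00 0.00
      vertex 19.37 0.00 16.93
      vertex 0.00 0.00 16.93
    endloop
  endfacet
  facet normal 1.0000 0.0000 0.0000
    outer loop
      vertex 19.37 0.00 0.00
      vertex 19.37 3.17 0.00
      vertex 19.37 3.17 16.93
    endloop
  endfacet
  facet normal 1.0000 0.0000 0.0000
    outer loop
      vertex 19.37 0.00 0.00
      vertex 19.37 3.17 16.93
      vertex 19.37 0.00 16.93
    endloop
  endfacet
  facet normal 0.0000 1.0000 0.0000
    outer loop
      vertex 19.37 3.17 0.00
      vertex 5.77 3.17 0.00
      vertex 5.77 3.17 16.93
    endloop
  endfacet
  facet normal 0.0000 1.0000 0.0000
    outer loop
      vertex 19.37 3.17 0.00
      vertex 5.77 3.17 16.93
      vertex 19.37 3.17 16.93
    endloop
  endfacet
  facet normal 1.0000 0.0000 0.0000
    outer loop
      vertex 5.77 3.17 0.00
      vertex 5.77 17.55 0.00
      vertex 5.77 17.55 16.93
    endloop
  endfacet
  facet normal 1.0000 0.0000 0.0000
    outer loop
      vertex 5.77 3.17 0.00
      vertex 5.77 17.55 16.93
      vertex 5.77 3.17 16.93
    endloop
  endfacet
  facet normal 0.0000 1.0000 0.0000
    outer loop
      vertex 5.77 17.55 0.00
      vertex 0.00 17.55 0.00
      vertex 0.00 17.55 16.93
    endloop
  endfacet
  facet normal 0.0000 1.0000 0.0000
    outer loop
      vertex 5.77 17.55 0.00
      vertex 0.00 17.55 16.93
      vertex 5.77 17.55 16.93
    endloop
  endfacet
  facet normal -1.0000 0.0000 0.0000
    outer loop
      vertex 0.00 17.55 0.00
      vertex 0.00 0.00 0.00
      vertex 0.00 0.00 16.93
    endloop
  endfacet
  facet normal -1.0000 0.0000 0.0000
    outer loop
      vertex 0.00 17.55 0.00
      vertex 0.00 0.00 16.93
      vertex 0.00 17.55 16.93
    endloop
  endfacet
endsolid part

The G0 Z moves step by Δz≈5.64 mm. Every layer's G1 loop is the same polygon, so the solid is a straight extrusion of it from z=0 to z≈16.9. Closing with flat bottom and top caps and triangulating gives 20 facets — an L-shaped prism: outer 19.4 × 17.6 mm, arm thicknesses ≈ 3.17 mm (horizontal) and 5.77 mm (vertical), extruded 16.9 mm in z.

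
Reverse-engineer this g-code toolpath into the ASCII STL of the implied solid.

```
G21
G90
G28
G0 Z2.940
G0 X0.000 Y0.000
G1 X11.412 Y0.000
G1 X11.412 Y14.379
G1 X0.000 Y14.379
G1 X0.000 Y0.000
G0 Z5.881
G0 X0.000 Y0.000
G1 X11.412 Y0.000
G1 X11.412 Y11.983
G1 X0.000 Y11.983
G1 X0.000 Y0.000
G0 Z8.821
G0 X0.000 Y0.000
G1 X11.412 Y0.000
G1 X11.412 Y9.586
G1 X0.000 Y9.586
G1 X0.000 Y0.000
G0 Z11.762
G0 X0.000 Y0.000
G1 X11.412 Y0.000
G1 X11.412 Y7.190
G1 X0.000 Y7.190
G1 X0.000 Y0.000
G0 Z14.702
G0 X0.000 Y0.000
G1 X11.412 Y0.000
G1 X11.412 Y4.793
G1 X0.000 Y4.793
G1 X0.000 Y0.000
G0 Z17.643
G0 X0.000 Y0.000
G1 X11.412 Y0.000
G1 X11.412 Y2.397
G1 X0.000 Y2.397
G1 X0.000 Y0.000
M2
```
solid part
  facet normal 0.0000 0.0000 -1.0000
    outer loop
      vertex 11.412 16.776 0.000
      vertex 11.412 0.000 0.000
      vertex 0.000 0.000 0.000
    endloop
  endfacet
  facet normal 0.0000 0.0000 -1.0000
    outer loop
      vertex 0.000 16.776 0.000
      vertex 11.412 16.776 0.000
      vertex 0.000 0.000 0.000
    endloop
  endfacet
  facet normal 0.0000 -1.0000 0.0000
    outer loop
      vertex 0.000 0.000 0.000
      vertex 11.412 0.000 0.000
      vertex 11.412 0.000 20.583
    endloop
  endfacet
  facet normal 0.0000 -1.0000 0.0000
    outer loop
      vertex 0.000 0.000 0.000
      vertex 11.412 0.000 20.583
      vertex 0.000 0.000 20.583
    endloop
  endfacet
  facet normal 0.0000 0.7751 0.6318
    outer loop
      vertex 0.000 0.000 20.583
      vertex 11.412 0.000 20.583
      vertex 11.412 16.776 0.000
    endloop
  endfacet
  facet normal 0.0000 0.7751 0.6318
    outer loop
      vertex 0.000 0.000 20.583
      vertex 11.412 16.776 0.000
      vertex 0.000 16.776 0.000
    endloop
  endfacet
  facet normal -1.0000 0.0000 0.0000
    outer loop
      vertex 0.000 0.000 20.583
      vertex 0.000 16.776 0.000
      vertex 0.000 0.000 0.000
    endloop
  endfacet
  facet normal 1.0000 0.0000 0.0000
    outer loop
      vertex 11.412 0.000 0.000
      vertex 11.412 16.776 0.000
      vertex 11.412 0.000 20.583
    endloop
  endfacet
endsolid part

The G0 Z moves step by Δz≈2.940 mm. The G1 loops shrink linearly with z, so the solid tapers from its base footprint up to z≈20.6. Closing with a flat bottom cap and the tapered top and triangulating gives 8 facets — a wedge (ramp): 11.4 × 16.8 mm base, rising to 20.6 mm along the y=0 edge and sloping linearly to z=0 at y=16.8.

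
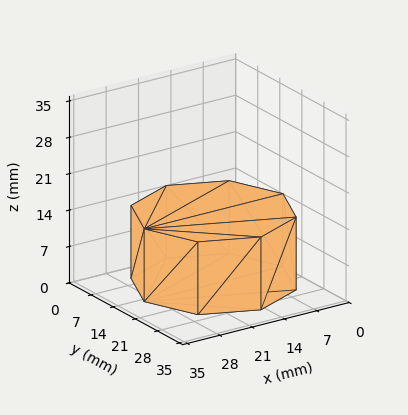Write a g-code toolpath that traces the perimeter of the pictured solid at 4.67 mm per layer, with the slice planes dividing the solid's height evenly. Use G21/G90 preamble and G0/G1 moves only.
Reading the render: the shape is a regular 8-sided prism (a cylinder approximated with 8 flat sides), circumscribed radius ≈ 15 mm, height ≈ 14 mm (dimensions read to the nearest mm from the axis ticks). For the g-code, the solid's height is divided into equal slices at the stated Δz and each level perimeter traced with G1 moves after a G0 lift.

; perimeter-only toolpath
G21 ; units = mm
G90 ; absolute positioning
G28 ; home
; layer 1
G0 Z4.67
G0 X30.00 Y15.00
G1 X25.61 Y25.61
G1 X15.00 Y30.00
G1 X4.39 Y25.61
G1 X0.00 Y15.00
G1 X4.39 Y4.39
G1 X15.00 Y0.00
G1 X25.61 Y4.39
G1 X30.00 Y15.00
; layer 2
G0 Z9.33
G0 X30.00 Y15.00
G1 X25.61 Y25.61
G1 X15.00 Y30.00
G1 X4.39 Y25.61
G1 X0.00 Y15.00
G1 X4.39 Y4.39
G1 X15.00 Y0.00
G1 X25.61 Y4.39
G1 X30.00 Y15.00
; layer 3
G0 Z14.00
G0 X30.00 Y15.00
G1 X25.61 Y25.61
G1 X15.00 Y30.00
G1 X4.39 Y25.61
G1 X0.00 Y15.00
G1 X4.39 Y4.39
G1 X15.00 Y0.00
G1 X25.61 Y4.39
G1 X30.00 Y15.00
M2 ; end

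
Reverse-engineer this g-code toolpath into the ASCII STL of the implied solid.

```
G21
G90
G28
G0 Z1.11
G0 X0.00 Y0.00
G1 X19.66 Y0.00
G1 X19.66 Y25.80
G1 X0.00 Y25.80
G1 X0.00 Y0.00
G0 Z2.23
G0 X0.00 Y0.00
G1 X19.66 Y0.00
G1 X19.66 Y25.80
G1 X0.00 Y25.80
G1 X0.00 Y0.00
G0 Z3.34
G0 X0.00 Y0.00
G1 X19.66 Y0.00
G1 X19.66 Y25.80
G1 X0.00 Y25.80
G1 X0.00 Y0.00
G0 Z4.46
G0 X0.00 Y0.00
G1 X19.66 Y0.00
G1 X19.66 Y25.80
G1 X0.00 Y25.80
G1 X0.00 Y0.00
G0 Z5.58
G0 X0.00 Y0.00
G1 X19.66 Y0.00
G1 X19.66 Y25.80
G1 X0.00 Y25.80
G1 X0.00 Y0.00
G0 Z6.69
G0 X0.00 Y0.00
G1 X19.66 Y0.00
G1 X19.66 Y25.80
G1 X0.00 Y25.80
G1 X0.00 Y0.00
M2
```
solid part
  facet normal 0.0000 0.0000 -1.0000
    outer loop
      vertex 19.66 25.80 0.00
      vertex 19.66 0.00 0.00
      vertex 0.00 0.00 0.00
    endloop
  endfacet
  facet normal 0.0000 0.0000 -1.0000
    outer loop
      vertex 0.00 25.80 0.00
      vertex 19.66 25.80 0.00
      vertex 0.00 0.00 0.00
    endloop
  endfacet
  facet normal 0.0000 0.0000 1.0000
    outer loop
      vertex 0.00 0.00 6.69
      vertex 19.66 0.00 6.69
      vertex 19.66 25.80 6.69
    endloop
  endfacet
  facet normal 0.0000 0.0000 1.0000
    outer loop
      vertex 0.00 0.00 6.69
      vertex 19.66 25.80 6.69
      vertex 0.00 25.80 6.69
    endloop
  endfacet
  facet normal 0.0000 -1.0000 0.0000
    outer loop
      vertex 0.00 0.00 0.00
      vertex 19.66 0.00 0.00
      vertex 19.66 0.00 6.69
    endloop
  endfacet
  facet normal 0.0000 -1.0000 0.0000
    outer loop
      vertex 0.00 0.00 0.00
      vertex 19.66 0.00 6.69
      vertex 0.00 0.00 6.69
    endloop
  endfacet
  facet normal 0.0000 1.0000 0.0000
    outer loop
      vertex 19.66 25.80 6.69
      vertex 19.66 25.80 0.00
      vertex 0.00 25.80 0.00
    endloop
  endfacet
  facet normal 0.0000 1.0000 0.0000
    outer loop
      vertex 0.00 25.80 6.69
      vertex 19.66 25.80 6.69
      vertex 0.00 25.80 0.00
    endloop
  endfacet
  facet normal -1.0000 0.0000 0.0000
    outer loop
      vertex 0.00 25.80 6.69
      vertex 0.00 25.80 0.00
      vertex 0.00 0.00 0.00
    endloop
  endfacet
  facet normal -1.0000 0.0000 0.0000
    outer loop
      vertex 0.00 0.00 6.69
      vertex 0.00 25.80 6.69
      vertex 0.00 0.00 0.00
    endloop
  endfacet
  facet normal 1.0000 0.0000 0.0000
    outer loop
      vertex 19.66 0.00 0.00
      vertex 19.66 25.80 0.00
      vertex 19.66 25.80 6.69
    endloop
  endfacet
  facet normal 1.0000 0.0000 0.0000
    outer loop
      vertex 19.66 0.00 0.00
      vertex 19.66 25.80 6.69
      vertex 19.66 0.00 6.69
    endloop
  endfacet
endsolid part

The G0 Z moves step by Δz≈1.11 mm. Every layer's G1 loop is the same polygon, so the solid is a straight extrusion of it from z=0 to z≈6.69. Closing with flat bottom and top caps and triangulating gives 12 facets — a rectangular box, roughly 19.7 × 25.8 mm footprint and 6.69 mm tall.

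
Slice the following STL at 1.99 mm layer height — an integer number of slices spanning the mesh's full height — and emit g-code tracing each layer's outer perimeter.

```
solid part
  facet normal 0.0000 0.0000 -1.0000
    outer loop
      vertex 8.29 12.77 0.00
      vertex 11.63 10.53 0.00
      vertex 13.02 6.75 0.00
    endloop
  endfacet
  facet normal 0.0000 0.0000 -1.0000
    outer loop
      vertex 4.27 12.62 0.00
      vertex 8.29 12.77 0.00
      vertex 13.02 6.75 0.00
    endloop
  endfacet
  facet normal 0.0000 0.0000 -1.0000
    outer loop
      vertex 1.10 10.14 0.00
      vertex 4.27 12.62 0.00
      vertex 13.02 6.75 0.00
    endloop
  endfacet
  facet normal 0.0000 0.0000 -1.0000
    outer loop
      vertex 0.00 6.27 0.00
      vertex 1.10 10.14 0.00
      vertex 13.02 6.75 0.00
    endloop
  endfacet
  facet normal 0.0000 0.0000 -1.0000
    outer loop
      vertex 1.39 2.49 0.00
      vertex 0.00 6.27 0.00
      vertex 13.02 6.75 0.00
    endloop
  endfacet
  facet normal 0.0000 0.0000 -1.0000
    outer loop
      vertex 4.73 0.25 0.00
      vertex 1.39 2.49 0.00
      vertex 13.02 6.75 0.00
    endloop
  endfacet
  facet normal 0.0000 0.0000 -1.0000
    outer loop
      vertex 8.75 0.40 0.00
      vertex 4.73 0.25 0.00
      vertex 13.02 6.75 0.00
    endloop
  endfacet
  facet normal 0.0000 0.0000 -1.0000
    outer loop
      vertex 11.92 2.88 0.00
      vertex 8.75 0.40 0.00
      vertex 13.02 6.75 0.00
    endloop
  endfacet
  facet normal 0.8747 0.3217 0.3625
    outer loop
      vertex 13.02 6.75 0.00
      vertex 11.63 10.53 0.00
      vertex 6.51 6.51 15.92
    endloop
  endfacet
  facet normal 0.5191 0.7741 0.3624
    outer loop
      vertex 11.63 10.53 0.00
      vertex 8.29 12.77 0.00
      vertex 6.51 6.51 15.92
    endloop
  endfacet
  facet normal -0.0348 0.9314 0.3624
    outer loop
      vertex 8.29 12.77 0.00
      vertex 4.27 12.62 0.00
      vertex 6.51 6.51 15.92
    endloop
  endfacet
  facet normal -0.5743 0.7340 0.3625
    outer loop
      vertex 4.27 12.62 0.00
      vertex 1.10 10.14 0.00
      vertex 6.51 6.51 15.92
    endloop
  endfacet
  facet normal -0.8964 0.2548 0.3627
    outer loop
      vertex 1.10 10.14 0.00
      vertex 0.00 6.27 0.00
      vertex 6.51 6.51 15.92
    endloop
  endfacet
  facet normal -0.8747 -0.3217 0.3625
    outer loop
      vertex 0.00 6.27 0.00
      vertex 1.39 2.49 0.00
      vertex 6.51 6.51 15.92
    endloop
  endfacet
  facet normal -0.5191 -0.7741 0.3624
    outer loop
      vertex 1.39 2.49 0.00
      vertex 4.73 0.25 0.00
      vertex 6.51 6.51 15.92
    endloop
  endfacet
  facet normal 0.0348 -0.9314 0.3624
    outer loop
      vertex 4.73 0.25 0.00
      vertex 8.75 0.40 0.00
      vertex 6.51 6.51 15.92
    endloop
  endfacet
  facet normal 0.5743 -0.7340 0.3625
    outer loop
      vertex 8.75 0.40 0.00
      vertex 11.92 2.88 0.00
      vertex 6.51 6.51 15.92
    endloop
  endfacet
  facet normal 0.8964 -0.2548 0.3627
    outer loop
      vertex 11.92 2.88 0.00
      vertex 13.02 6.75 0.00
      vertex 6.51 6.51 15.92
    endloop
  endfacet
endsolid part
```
; perimeter-only toolpath
G21 ; units = mm
G90 ; absolute positioning
G28 ; home
; layer 1
G0 Z1.99
G0 X12.21 Y6.72
G1 X10.99 Y10.03
G1 X8.07 Y11.99
G1 X4.55 Y11.86
G1 X1.78 Y9.69
G1 X0.81 Y6.30
G1 X2.03 Y2.99
G1 X4.95 Y1.03
G1 X8.47 Y1.16
G1 X11.24 Y3.33
G1 X12.21 Y6.72
; layer 2
G0 Z3.98
G0 X11.39 Y6.69
G1 X10.35 Y9.52
G1 X7.84 Y11.21
G1 X4.83 Y11.09
G1 X2.45 Y9.23
G1 X1.63 Y6.33
G1 X2.67 Y3.50
G1 X5.18 Y1.81
G1 X8.19 Y1.93
G1 X10.57 Y3.79
G1 X11.39 Y6.69
; layer 3
G0 Z5.97
G0 X10.58 Y6.66
G1 X9.71 Y9.02
G1 X7.62 Y10.42
G1 X5.11 Y10.33
G1 X3.13 Y8.78
G1 X2.44 Y6.36
G1 X3.31 Y4.00
G1 X5.40 Y2.60
G1 X7.91 Y2.69
G1 X9.89 Y4.24
G1 X10.58 Y6.66
; layer 4
G0 Z7.96
G0 X9.77 Y6.63
G1 X9.07 Y8.52
G1 X7.40 Y9.64
G1 X5.39 Y9.56
G1 X3.80 Y8.32
G1 X3.25 Y6.39
G1 X3.95 Y4.50
G1 X5.62 Y3.38
G1 X7.63 Y3.46
G1 X9.21 Y4.70
G1 X9.77 Y6.63
; layer 5
G0 Z9.95
G0 X8.95 Y6.60
G1 X8.43 Y8.02
G1 X7.18 Y8.86
G1 X5.67 Y8.80
G1 X4.48 Y7.87
G1 X4.07 Y6.42
G1 X4.59 Y5.00
G1 X5.84 Y4.16
G1 X7.35 Y4.22
G1 X8.54 Y5.15
G1 X8.95 Y6.60
; layer 6
G0 Z11.94
G0 X8.14 Y6.57
G1 X7.79 Y7.52
G1 X6.96 Y8.07
G1 X5.95 Y8.04
G1 X5.16 Y7.42
G1 X4.88 Y6.45
G1 X5.23 Y5.51
G1 X6.07 Y4.95
G1 X7.07 Y4.98
G1 X7.86 Y5.60
G1 X8.14 Y6.57
; layer 7
G0 Z13.93
G0 X7.32 Y6.54
G1 X7.15 Y7.01
G1 X6.73 Y7.29
G1 X6.23 Y7.27
G1 X5.83 Y6.96
G1 X5.70 Y6.48
G1 X5.87 Y6.01
G1 X6.29 Y5.73
G1 X6.79 Y5.75
G1 X7.19 Y6.06
G1 X7.32 Y6.54
M2 ; end

The solid is a regular 10-sided pyramid, base circumscribed radius ≈ 6.51 mm, apex at z ≈ 15.9 mm. Slicing at Δz = 1.99 mm — 8 equal slices spanning the solid's height, so layer i sits at z = i·h/8 — gives 7 non-empty perimeters. Each is a 10-segment closed polygon; G0 lifts to the layer z and rapids to the start vertex, then G1 traces the edges. The cross-section shrinks linearly with z (the slice at the apex is degenerate and omitted).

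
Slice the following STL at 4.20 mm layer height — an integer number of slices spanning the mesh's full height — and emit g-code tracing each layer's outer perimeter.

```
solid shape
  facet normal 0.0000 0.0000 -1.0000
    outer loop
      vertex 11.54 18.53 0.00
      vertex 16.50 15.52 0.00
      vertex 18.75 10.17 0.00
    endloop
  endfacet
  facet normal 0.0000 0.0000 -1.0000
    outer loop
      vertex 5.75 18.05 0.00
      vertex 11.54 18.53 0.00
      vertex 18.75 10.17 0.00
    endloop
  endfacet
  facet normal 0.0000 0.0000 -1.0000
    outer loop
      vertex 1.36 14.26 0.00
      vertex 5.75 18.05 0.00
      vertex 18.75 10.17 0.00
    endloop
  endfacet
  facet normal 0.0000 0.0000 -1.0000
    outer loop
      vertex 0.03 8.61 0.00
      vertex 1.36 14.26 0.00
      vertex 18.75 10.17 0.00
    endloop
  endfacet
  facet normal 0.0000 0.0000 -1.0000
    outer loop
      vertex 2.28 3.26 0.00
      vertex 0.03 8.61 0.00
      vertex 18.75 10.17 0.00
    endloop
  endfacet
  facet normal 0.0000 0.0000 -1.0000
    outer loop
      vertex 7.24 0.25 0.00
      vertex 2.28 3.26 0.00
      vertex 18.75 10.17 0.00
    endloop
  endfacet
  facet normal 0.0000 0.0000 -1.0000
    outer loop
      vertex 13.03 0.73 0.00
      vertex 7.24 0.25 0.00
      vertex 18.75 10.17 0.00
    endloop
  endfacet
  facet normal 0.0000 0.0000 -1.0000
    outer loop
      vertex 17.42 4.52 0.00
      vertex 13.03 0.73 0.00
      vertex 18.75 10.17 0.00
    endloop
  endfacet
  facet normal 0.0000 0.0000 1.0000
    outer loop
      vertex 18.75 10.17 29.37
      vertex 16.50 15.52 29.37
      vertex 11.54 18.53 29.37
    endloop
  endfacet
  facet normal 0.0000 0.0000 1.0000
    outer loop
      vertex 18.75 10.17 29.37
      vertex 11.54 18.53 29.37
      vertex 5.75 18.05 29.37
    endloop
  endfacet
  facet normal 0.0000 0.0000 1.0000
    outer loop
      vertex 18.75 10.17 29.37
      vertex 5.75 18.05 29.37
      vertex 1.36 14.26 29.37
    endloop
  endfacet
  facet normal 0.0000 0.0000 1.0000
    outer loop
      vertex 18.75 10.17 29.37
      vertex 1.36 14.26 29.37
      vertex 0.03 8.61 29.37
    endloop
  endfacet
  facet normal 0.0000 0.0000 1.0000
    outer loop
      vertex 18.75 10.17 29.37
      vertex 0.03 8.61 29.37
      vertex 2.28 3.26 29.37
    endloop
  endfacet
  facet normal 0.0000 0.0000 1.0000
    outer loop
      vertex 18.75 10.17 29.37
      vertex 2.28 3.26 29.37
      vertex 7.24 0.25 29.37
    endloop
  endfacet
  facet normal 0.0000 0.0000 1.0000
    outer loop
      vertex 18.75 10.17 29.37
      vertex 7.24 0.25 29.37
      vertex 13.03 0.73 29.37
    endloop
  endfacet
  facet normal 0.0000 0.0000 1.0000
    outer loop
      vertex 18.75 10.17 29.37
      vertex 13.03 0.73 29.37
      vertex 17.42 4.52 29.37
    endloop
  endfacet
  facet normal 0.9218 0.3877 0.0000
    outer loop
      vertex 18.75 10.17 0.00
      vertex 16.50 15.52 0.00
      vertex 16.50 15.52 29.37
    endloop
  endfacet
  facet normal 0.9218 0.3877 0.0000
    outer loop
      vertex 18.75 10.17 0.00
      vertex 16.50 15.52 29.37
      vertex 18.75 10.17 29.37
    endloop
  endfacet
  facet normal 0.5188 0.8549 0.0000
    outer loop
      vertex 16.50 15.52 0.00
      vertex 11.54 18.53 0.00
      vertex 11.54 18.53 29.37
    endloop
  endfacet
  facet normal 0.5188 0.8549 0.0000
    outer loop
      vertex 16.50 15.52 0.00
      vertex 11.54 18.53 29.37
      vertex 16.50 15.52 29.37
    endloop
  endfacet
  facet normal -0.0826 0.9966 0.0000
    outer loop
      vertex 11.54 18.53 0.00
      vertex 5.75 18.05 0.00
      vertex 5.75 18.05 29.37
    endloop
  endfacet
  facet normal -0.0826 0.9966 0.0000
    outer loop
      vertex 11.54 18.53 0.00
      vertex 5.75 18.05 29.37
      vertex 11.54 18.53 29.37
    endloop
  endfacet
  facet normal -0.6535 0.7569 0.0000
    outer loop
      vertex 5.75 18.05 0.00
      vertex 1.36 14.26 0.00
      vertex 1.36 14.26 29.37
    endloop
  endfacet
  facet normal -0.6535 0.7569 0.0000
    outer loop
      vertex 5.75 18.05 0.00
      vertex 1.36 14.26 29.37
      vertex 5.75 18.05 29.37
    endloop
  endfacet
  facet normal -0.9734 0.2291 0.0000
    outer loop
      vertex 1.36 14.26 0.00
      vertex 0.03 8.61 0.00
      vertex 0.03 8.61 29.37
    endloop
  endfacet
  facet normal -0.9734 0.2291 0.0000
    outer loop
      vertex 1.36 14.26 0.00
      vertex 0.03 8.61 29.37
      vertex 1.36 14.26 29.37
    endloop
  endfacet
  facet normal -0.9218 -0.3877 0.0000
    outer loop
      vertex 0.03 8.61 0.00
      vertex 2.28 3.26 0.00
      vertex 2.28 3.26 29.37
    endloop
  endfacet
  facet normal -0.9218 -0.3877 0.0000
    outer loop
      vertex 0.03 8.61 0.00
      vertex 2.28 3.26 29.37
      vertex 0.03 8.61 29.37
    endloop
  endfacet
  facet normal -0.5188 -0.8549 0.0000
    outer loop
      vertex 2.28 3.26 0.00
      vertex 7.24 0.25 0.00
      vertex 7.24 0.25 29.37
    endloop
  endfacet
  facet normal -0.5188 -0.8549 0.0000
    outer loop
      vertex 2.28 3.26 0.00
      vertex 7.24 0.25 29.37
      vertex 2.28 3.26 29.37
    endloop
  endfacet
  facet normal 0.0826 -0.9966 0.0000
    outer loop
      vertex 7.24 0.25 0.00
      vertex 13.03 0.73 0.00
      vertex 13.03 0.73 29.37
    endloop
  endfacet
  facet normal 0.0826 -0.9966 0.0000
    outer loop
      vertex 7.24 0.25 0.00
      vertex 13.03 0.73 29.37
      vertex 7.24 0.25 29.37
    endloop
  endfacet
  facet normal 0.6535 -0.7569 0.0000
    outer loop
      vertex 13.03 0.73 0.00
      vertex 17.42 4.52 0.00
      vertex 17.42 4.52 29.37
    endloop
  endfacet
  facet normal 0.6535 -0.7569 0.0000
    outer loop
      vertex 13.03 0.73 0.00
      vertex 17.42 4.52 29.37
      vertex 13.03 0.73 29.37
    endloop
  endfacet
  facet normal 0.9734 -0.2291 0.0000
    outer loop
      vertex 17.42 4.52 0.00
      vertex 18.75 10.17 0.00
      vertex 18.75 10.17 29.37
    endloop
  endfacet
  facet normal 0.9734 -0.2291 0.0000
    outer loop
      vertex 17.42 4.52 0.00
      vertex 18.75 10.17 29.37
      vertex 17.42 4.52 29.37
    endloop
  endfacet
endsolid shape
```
; perimeter-only toolpath
G21 ; units = mm
G90 ; absolute positioning
G28 ; home
; layer 1
G0 Z4.20
G0 X18.75 Y10.17
G1 X16.50 Y15.52
G1 X11.54 Y18.53
G1 X5.75 Y18.05
G1 X1.36 Y14.26
G1 X0.03 Y8.61
G1 X2.28 Y3.26
G1 X7.24 Y0.25
G1 X13.03 Y0.73
G1 X17.42 Y4.52
G1 X18.75 Y10.17
; layer 2
G0 Z8.39
G0 X18.75 Y10.17
G1 X16.50 Y15.52
G1 X11.54 Y18.53
G1 X5.75 Y18.05
G1 X1.36 Y14.26
G1 X0.03 Y8.61
G1 X2.28 Y3.26
G1 X7.24 Y0.25
G1 X13.03 Y0.73
G1 X17.42 Y4.52
G1 X18.75 Y10.17
; layer 3
G0 Z12.59
G0 X18.75 Y10.17
G1 X16.50 Y15.52
G1 X11.54 Y18.53
G1 X5.75 Y18.05
G1 X1.36 Y14.26
G1 X0.03 Y8.61
G1 X2.28 Y3.26
G1 X7.24 Y0.25
G1 X13.03 Y0.73
G1 X17.42 Y4.52
G1 X18.75 Y10.17
; layer 4
G0 Z16.78
G0 X18.75 Y10.17
G1 X16.50 Y15.52
G1 X11.54 Y18.53
G1 X5.75 Y18.05
G1 X1.36 Y14.26
G1 X0.03 Y8.61
G1 X2.28 Y3.26
G1 X7.24 Y0.25
G1 X13.03 Y0.73
G1 X17.42 Y4.52
G1 X18.75 Y10.17
; layer 5
G0 Z20.98
G0 X18.75 Y10.17
G1 X16.50 Y15.52
G1 X11.54 Y18.53
G1 X5.75 Y18.05
G1 X1.36 Y14.26
G1 X0.03 Y8.61
G1 X2.28 Y3.26
G1 X7.24 Y0.25
G1 X13.03 Y0.73
G1 X17.42 Y4.52
G1 X18.75 Y10.17
; layer 6
G0 Z25.17
G0 X18.75 Y10.17
G1 X16.50 Y15.52
G1 X11.54 Y18.53
G1 X5.75 Y18.05
G1 X1.36 Y14.26
G1 X0.03 Y8.61
G1 X2.28 Y3.26
G1 X7.24 Y0.25
G1 X13.03 Y0.73
G1 X17.42 Y4.52
G1 X18.75 Y10.17
; layer 7
G0 Z29.37
G0 X18.75 Y10.17
G1 X16.50 Y15.52
G1 X11.54 Y18.53
G1 X5.75 Y18.05
G1 X1.36 Y14.26
G1 X0.03 Y8.61
G1 X2.28 Y3.26
G1 X7.24 Y0.25
G1 X13.03 Y0.73
G1 X17.42 Y4.52
G1 X18.75 Y10.17
M2 ; end

The solid is a regular 10-sided prism (a cylinder approximated with 10 flat sides), circumscribed radius ≈ 9.39 mm, height ≈ 29.4 mm. Slicing at Δz = 4.20 mm — 7 equal slices spanning the solid's height, so layer i sits at z = i·h/7 — gives 7 non-empty perimeters. Each is a 10-segment closed polygon; G0 lifts to the layer z and rapids to the start vertex, then G1 traces the edges.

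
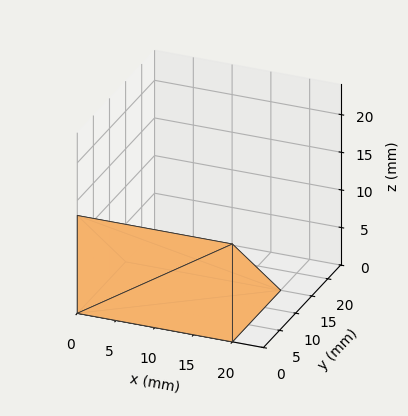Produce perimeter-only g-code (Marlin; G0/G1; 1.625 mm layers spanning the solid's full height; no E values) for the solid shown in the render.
Reading the render: the shape is a wedge (ramp): 20 × 15 mm base, rising to 13 mm along the y=0 edge and sloping linearly to z=0 at y=15 (dimensions read to the nearest mm from the axis ticks). For the g-code, the solid's height is divided into equal slices at the stated Δz and each level perimeter traced with G1 moves after a G0 lift.

; perimeter-only toolpath
G21 ; units = mm
G90 ; absolute positioning
G28 ; home
; layer 1
G0 Z1.625
G0 X0.000 Y0.000
G1 X20.000 Y0.000
G1 X20.000 Y13.125
G1 X0.000 Y13.125
G1 X0.000 Y0.000
; layer 2
G0 Z3.250
G0 X0.000 Y0.000
G1 X20.000 Y0.000
G1 X20.000 Y11.250
G1 X0.000 Y11.250
G1 X0.000 Y0.000
; layer 3
G0 Z4.875
G0 X0.000 Y0.000
G1 X20.000 Y0.000
G1 X20.000 Y9.375
G1 X0.000 Y9.375
G1 X0.000 Y0.000
; layer 4
G0 Z6.500
G0 X0.000 Y0.000
G1 X20.000 Y0.000
G1 X20.000 Y7.500
G1 X0.000 Y7.500
G1 X0.000 Y0.000
; layer 5
G0 Z8.125
G0 X0.000 Y0.000
G1 X20.000 Y0.000
G1 X20.000 Y5.625
G1 X0.000 Y5.625
G1 X0.000 Y0.000
; layer 6
G0 Z9.750
G0 X0.000 Y0.000
G1 X20.000 Y0.000
G1 X20.000 Y3.750
G1 X0.000 Y3.750
G1 X0.000 Y0.000
; layer 7
G0 Z11.375
G0 X0.000 Y0.000
G1 X20.000 Y0.000
G1 X20.000 Y1.875
G1 X0.000 Y1.875
G1 X0.000 Y0.000
M2 ; end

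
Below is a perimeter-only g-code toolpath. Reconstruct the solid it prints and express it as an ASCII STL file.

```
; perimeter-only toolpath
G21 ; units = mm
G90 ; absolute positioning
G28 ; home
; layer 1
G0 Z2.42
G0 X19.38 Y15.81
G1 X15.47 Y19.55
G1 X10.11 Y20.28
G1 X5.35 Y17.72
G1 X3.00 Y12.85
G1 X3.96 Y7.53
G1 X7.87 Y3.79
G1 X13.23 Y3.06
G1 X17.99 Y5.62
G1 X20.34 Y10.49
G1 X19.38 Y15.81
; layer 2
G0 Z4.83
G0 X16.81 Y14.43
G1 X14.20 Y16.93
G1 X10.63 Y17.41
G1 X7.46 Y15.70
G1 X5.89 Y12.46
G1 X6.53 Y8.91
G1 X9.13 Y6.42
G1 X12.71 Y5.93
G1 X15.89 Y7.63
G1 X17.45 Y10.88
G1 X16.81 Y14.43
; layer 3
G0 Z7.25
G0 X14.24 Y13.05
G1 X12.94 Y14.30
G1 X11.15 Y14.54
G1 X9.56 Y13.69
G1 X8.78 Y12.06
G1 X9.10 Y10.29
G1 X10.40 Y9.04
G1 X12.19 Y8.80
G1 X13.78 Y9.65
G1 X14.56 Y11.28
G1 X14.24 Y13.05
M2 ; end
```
solid part
  facet normal 0.0000 0.0000 -1.0000
    outer loop
      vertex 9.59 23.15 0.00
      vertex 16.74 22.18 0.00
      vertex 21.95 17.19 0.00
    endloop
  endfacet
  facet normal 0.0000 0.0000 -1.0000
    outer loop
      vertex 3.24 19.74 0.00
      vertex 9.59 23.15 0.00
      vertex 21.95 17.19 0.00
    endloop
  endfacet
  facet normal 0.0000 0.0000 -1.0000
    outer loop
      vertex 0.11 13.24 0.00
      vertex 3.24 19.74 0.00
      vertex 21.95 17.19 0.00
    endloop
  endfacet
  facet normal 0.0000 0.0000 -1.0000
    outer loop
      vertex 1.39 6.15 0.00
      vertex 0.11 13.24 0.00
      vertex 21.95 17.19 0.00
    endloop
  endfacet
  facet normal 0.0000 0.0000 -1.0000
    outer loop
      vertex 6.60 1.16 0.00
      vertex 1.39 6.15 0.00
      vertex 21.95 17.19 0.00
    endloop
  endfacet
  facet normal 0.0000 0.0000 -1.0000
    outer loop
      vertex 13.75 0.19 0.00
      vertex 6.60 1.16 0.00
      vertex 21.95 17.19 0.00
    endloop
  endfacet
  facet normal 0.0000 0.0000 -1.0000
    outer loop
      vertex 20.10 3.60 0.00
      vertex 13.75 0.19 0.00
      vertex 21.95 17.19 0.00
    endloop
  endfacet
  facet normal 0.0000 0.0000 -1.0000
    outer loop
      vertex 23.23 10.10 0.00
      vertex 20.10 3.60 0.00
      vertex 21.95 17.19 0.00
    endloop
  endfacet
  facet normal 0.4542 0.4742 0.7543
    outer loop
      vertex 21.95 17.19 0.00
      vertex 16.74 22.18 0.00
      vertex 11.67 11.67 9.66
    endloop
  endfacet
  facet normal 0.0883 0.6507 0.7542
    outer loop
      vertex 16.74 22.18 0.00
      vertex 9.59 23.15 0.00
      vertex 11.67 11.67 9.66
    endloop
  endfacet
  facet normal -0.3106 0.5784 0.7543
    outer loop
      vertex 9.59 23.15 0.00
      vertex 3.24 19.74 0.00
      vertex 11.67 11.67 9.66
    endloop
  endfacet
  facet normal -0.5916 0.2849 0.7542
    outer loop
      vertex 3.24 19.74 0.00
      vertex 0.11 13.24 0.00
      vertex 11.67 11.67 9.66
    endloop
  endfacet
  facet normal -0.6461 -0.1167 0.7543
    outer loop
      vertex 0.11 13.24 0.00
      vertex 1.39 6.15 0.00
      vertex 11.67 11.67 9.66
    endloop
  endfacet
  facet normal -0.4542 -0.4742 0.7543
    outer loop
      vertex 1.39 6.15 0.00
      vertex 6.60 1.16 0.00
      vertex 11.67 11.67 9.66
    endloop
  endfacet
  facet normal -0.0883 -0.6507 0.7542
    outer loop
      vertex 6.60 1.16 0.00
      vertex 13.75 0.19 0.00
      vertex 11.67 11.67 9.66
    endloop
  endfacet
  facet normal 0.3106 -0.5784 0.7543
    outer loop
      vertex 13.75 0.19 0.00
      vertex 20.10 3.60 0.00
      vertex 11.67 11.67 9.66
    endloop
  endfacet
  facet normal 0.5916 -0.2849 0.7542
    outer loop
      vertex 20.10 3.60 0.00
      vertex 23.23 10.10 0.00
      vertex 11.67 11.67 9.66
    endloop
  endfacet
  facet normal 0.6461 0.1167 0.7543
    outer loop
      vertex 23.23 10.10 0.00
      vertex 21.95 17.19 0.00
      vertex 11.67 11.67 9.66
    endloop
  endfacet
endsolid part

The G0 Z moves step by Δz≈2.42 mm. The G1 loops shrink linearly with z, so the solid tapers from its base footprint up to z≈9.66. Closing with a flat bottom cap and the tapered top and triangulating gives 18 facets — a regular 10-sided pyramid, base circumscribed radius ≈ 11.7 mm, apex at z ≈ 9.66 mm.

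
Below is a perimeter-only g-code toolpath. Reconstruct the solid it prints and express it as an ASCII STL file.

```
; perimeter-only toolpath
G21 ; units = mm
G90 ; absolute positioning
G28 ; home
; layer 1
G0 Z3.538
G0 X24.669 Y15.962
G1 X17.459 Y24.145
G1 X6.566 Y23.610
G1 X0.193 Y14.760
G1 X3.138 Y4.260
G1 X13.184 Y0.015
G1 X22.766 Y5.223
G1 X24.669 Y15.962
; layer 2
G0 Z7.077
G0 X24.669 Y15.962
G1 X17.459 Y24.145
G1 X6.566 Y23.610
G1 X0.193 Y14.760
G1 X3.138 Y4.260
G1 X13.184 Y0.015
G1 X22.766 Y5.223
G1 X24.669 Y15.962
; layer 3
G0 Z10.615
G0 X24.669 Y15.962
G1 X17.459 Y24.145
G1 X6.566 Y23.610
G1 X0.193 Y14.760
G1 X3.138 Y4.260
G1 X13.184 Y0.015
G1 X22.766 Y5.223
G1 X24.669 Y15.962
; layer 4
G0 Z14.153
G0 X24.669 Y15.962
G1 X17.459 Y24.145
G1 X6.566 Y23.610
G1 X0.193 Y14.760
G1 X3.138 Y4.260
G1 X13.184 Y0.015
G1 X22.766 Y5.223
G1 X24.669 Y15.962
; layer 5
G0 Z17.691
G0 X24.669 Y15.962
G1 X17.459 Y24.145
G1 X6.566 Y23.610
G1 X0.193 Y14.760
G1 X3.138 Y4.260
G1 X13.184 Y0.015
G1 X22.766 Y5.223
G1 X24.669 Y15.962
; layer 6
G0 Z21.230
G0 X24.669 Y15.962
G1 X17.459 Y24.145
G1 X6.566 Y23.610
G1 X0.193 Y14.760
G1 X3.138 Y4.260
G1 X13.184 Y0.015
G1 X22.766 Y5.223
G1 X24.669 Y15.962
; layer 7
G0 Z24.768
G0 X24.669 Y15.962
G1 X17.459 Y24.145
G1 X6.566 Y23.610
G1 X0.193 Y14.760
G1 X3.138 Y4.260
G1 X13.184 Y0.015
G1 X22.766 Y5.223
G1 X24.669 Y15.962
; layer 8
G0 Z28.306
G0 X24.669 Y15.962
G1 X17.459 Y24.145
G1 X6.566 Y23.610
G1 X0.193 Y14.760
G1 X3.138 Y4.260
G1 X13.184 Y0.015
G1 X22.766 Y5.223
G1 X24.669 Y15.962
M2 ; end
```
solid part
  facet normal 0.0000 0.0000 -1.0000
    outer loop
      vertex 6.566 23.610 0.000
      vertex 17.459 24.145 0.000
      vertex 24.669 15.962 0.000
    endloop
  endfacet
  facet normal 0.0000 0.0000 -1.0000
    outer loop
      vertex 0.193 14.760 0.000
      vertex 6.566 23.610 0.000
      vertex 24.669 15.962 0.000
    endloop
  endfacet
  facet normal 0.0000 0.0000 -1.0000
    outer loop
      vertex 3.138 4.260 0.000
      vertex 0.193 14.760 0.000
      vertex 24.669 15.962 0.000
    endloop
  endfacet
  facet normal 0.0000 0.0000 -1.0000
    outer loop
      vertex 13.184 0.015 0.000
      vertex 3.138 4.260 0.000
      vertex 24.669 15.962 0.000
    endloop
  endfacet
  facet normal 0.0000 0.0000 -1.0000
    outer loop
      vertex 22.766 5.223 0.000
      vertex 13.184 0.015 0.000
      vertex 24.669 15.962 0.000
    endloop
  endfacet
  facet normal 0.0000 0.0000 1.0000
    outer loop
      vertex 24.669 15.962 28.306
      vertex 17.459 24.145 28.306
      vertex 6.566 23.610 28.306
    endloop
  endfacet
  facet normal 0.0000 0.0000 1.0000
    outer loop
      vertex 24.669 15.962 28.306
      vertex 6.566 23.610 28.306
      vertex 0.193 14.760 28.306
    endloop
  endfacet
  facet normal 0.0000 0.0000 1.0000
    outer loop
      vertex 24.669 15.962 28.306
      vertex 0.193 14.760 28.306
      vertex 3.138 4.260 28.306
    endloop
  endfacet
  facet normal 0.0000 0.0000 1.0000
    outer loop
      vertex 24.669 15.962 28.306
      vertex 3.138 4.260 28.306
      vertex 13.184 0.015 28.306
    endloop
  endfacet
  facet normal 0.0000 0.0000 1.0000
    outer loop
      vertex 24.669 15.962 28.306
      vertex 13.184 0.015 28.306
      vertex 22.766 5.223 28.306
    endloop
  endfacet
  facet normal 0.7503 0.6611 0.0000
    outer loop
      vertex 24.669 15.962 0.000
      vertex 17.459 24.145 0.000
      vertex 17.459 24.145 28.306
    endloop
  endfacet
  facet normal 0.7503 0.6611 0.0000
    outer loop
      vertex 24.669 15.962 0.000
      vertex 17.459 24.145 28.306
      vertex 24.669 15.962 28.306
    endloop
  endfacet
  facet normal -0.0491 0.9988 0.0000
    outer loop
      vertex 17.459 24.145 0.000
      vertex 6.566 23.610 0.000
      vertex 6.566 23.610 28.306
    endloop
  endfacet
  facet normal -0.0491 0.9988 0.0000
    outer loop
      vertex 17.459 24.145 0.000
      vertex 6.566 23.610 28.306
      vertex 17.459 24.145 28.306
    endloop
  endfacet
  facet normal -0.8115 0.5844 0.0000
    outer loop
      vertex 6.566 23.610 0.000
      vertex 0.193 14.760 0.000
      vertex 0.193 14.760 28.306
    endloop
  endfacet
  facet normal -0.8115 0.5844 0.0000
    outer loop
      vertex 6.566 23.610 0.000
      vertex 0.193 14.760 28.306
      vertex 6.566 23.610 28.306
    endloop
  endfacet
  facet normal -0.9628 -0.2701 0.0000
    outer loop
      vertex 0.193 14.760 0.000
      vertex 3.138 4.260 0.000
      vertex 3.138 4.260 28.306
    endloop
  endfacet
  facet normal -0.9628 -0.2701 0.0000
    outer loop
      vertex 0.193 14.760 0.000
      vertex 3.138 4.260 28.306
      vertex 0.193 14.760 28.306
    endloop
  endfacet
  facet normal -0.3892 -0.9211 0.0000
    outer loop
      vertex 3.138 4.260 0.000
      vertex 13.184 0.015 0.000
      vertex 13.184 0.015 28.306
    endloop
  endfacet
  facet normal -0.3892 -0.9211 0.0000
    outer loop
      vertex 3.138 4.260 0.000
      vertex 13.184 0.015 28.306
      vertex 3.138 4.260 28.306
    endloop
  endfacet
  facet normal 0.4775 -0.8786 0.0000
    outer loop
      vertex 13.184 0.015 0.000
      vertex 22.766 5.223 0.000
      vertex 22.766 5.223 28.306
    endloop
  endfacet
  facet normal 0.4775 -0.8786 0.0000
    outer loop
      vertex 13.184 0.015 0.000
      vertex 22.766 5.223 28.306
      vertex 13.184 0.015 28.306
    endloop
  endfacet
  facet normal 0.9847 -0.1745 0.0000
    outer loop
      vertex 22.766 5.223 0.000
      vertex 24.669 15.962 0.000
      vertex 24.669 15.962 28.306
    endloop
  endfacet
  facet normal 0.9847 -0.1745 0.0000
    outer loop
      vertex 22.766 5.223 0.000
      vertex 24.669 15.962 28.306
      vertex 22.766 5.223 28.306
    endloop
  endfacet
endsolid part

The G0 Z moves step by Δz≈3.538 mm. Every layer's G1 loop is the same polygon, so the solid is a straight extrusion of it from z=0 to z≈28.3. Closing with flat bottom and top caps and triangulating gives 24 facets — a regular 7-sided prism (a cylinder approximated with 7 flat sides), circumscribed radius ≈ 12.6 mm, height ≈ 28.3 mm.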